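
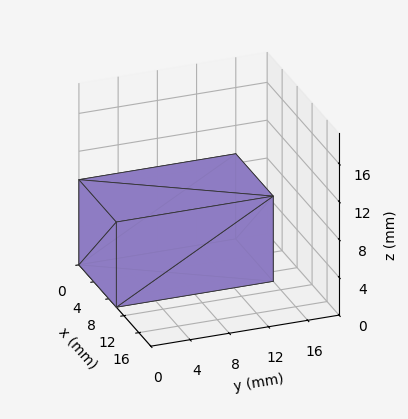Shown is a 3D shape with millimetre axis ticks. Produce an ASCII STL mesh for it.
Reading the render: the shape is a rectangular box, roughly 10 × 16 mm footprint and 9 mm tall (dimensions read to the nearest mm from the axis ticks). For the STL, each face is triangulated and given an outward normal.

solid part
  facet normal 0.0000 0.0000 -1.0000
    outer loop
      vertex 10.000 16.000 0.000
      vertex 10.000 0.000 0.000
      vertex 0.000 0.000 0.000
    endloop
  endfacet
  facet normal 0.0000 0.0000 -1.0000
    outer loop
      vertex 0.000 16.000 0.000
      vertex 10.000 16.000 0.000
      vertex 0.000 0.000 0.000
    endloop
  endfacet
  facet normal 0.0000 0.0000 1.0000
    outer loop
      vertex 0.000 0.000 9.000
      vertex 10.000 0.000 9.000
      vertex 10.000 16.000 9.000
    endloop
  endfacet
  facet normal 0.0000 0.0000 1.0000
    outer loop
      vertex 0.000 0.000 9.000
      vertex 10.000 16.000 9.000
      vertex 0.000 16.000 9.000
    endloop
  endfacet
  facet normal 0.0000 -1.0000 0.0000
    outer loop
      vertex 0.000 0.000 0.000
      vertex 10.000 0.000 0.000
      vertex 10.000 0.000 9.000
    endloop
  endfacet
  facet normal 0.0000 -1.0000 0.0000
    outer loop
      vertex 0.000 0.000 0.000
      vertex 10.000 0.000 9.000
      vertex 0.000 0.000 9.000
    endloop
  endfacet
  facet normal 0.0000 1.0000 0.0000
    outer loop
      vertex 10.000 16.000 9.000
      vertex 10.000 16.000 0.000
      vertex 0.000 16.000 0.000
    endloop
  endfacet
  facet normal 0.0000 1.0000 0.0000
    outer loop
      vertex 0.000 16.000 9.000
      vertex 10.000 16.000 9.000
      vertex 0.000 16.000 0.000
    endloop
  endfacet
  facet normal -1.0000 0.0000 0.0000
    outer loop
      vertex 0.000 16.000 9.000
      vertex 0.000 16.000 0.000
      vertex 0.000 0.000 0.000
    endloop
  endfacet
  facet normal -1.0000 0.0000 0.0000
    outer loop
      vertex 0.000 0.000 9.000
      vertex 0.000 16.000 9.000
      vertex 0.000 0.000 0.000
    endloop
  endfacet
  facet normal 1.0000 0.0000 0.0000
    outer loop
      vertex 10.000 0.000 0.000
      vertex 10.000 16.000 0.000
      vertex 10.000 16.000 9.000
    endloop
  endfacet
  facet normal 1.0000 0.0000 0.0000
    outer loop
      vertex 10.000 0.000 0.000
      vertex 10.000 16.000 9.000
      vertex 10.000 0.000 9.000
    endloop
  endfacet
endsolid part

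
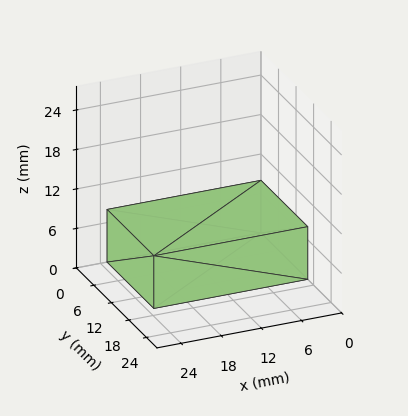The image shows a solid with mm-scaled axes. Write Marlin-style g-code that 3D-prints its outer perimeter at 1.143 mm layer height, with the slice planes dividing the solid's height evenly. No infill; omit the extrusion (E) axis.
Reading the render: the shape is a rectangular box, roughly 23 × 16 mm footprint and 8 mm tall (dimensions read to the nearest mm from the axis ticks). For the g-code, the solid's height is divided into equal slices at the stated Δz and each level perimeter traced with G1 moves after a G0 lift.

; perimeter-only toolpath
G21 ; units = mm
G90 ; absolute positioning
G28 ; home
; layer 1
G0 Z1.143
G0 X0.000 Y0.000
G1 X23.000 Y0.000
G1 X23.000 Y16.000
G1 X0.000 Y16.000
G1 X0.000 Y0.000
; layer 2
G0 Z2.286
G0 X0.000 Y0.000
G1 X23.000 Y0.000
G1 X23.000 Y16.000
G1 X0.000 Y16.000
G1 X0.000 Y0.000
; layer 3
G0 Z3.429
G0 X0.000 Y0.000
G1 X23.000 Y0.000
G1 X23.000 Y16.000
G1 X0.000 Y16.000
G1 X0.000 Y0.000
; layer 4
G0 Z4.571
G0 X0.000 Y0.000
G1 X23.000 Y0.000
G1 X23.000 Y16.000
G1 X0.000 Y16.000
G1 X0.000 Y0.000
; layer 5
G0 Z5.714
G0 X0.000 Y0.000
G1 X23.000 Y0.000
G1 X23.000 Y16.000
G1 X0.000 Y16.000
G1 X0.000 Y0.000
; layer 6
G0 Z6.857
G0 X0.000 Y0.000
G1 X23.000 Y0.000
G1 X23.000 Y16.000
G1 X0.000 Y16.000
G1 X0.000 Y0.000
; layer 7
G0 Z8.000
G0 X0.000 Y0.000
G1 X23.000 Y0.000
G1 X23.000 Y16.000
G1 X0.000 Y16.000
G1 X0.000 Y0.000
M2 ; end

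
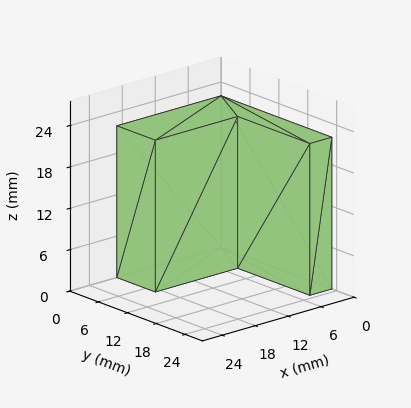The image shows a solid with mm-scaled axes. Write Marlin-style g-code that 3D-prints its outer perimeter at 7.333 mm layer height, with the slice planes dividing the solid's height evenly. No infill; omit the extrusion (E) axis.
Reading the render: the shape is an L-shaped prism: outer 19 × 23 mm, arm thicknesses ≈ 8 mm (horizontal) and 4 mm (vertical), extruded 22 mm in z (dimensions read to the nearest mm from the axis ticks). For the g-code, the solid's height is divided into equal slices at the stated Δz and each level perimeter traced with G1 moves after a G0 lift.

; perimeter-only toolpath
G21 ; units = mm
G90 ; absolute positioning
G28 ; home
; layer 1
G0 Z7.333
G0 X0.000 Y0.000
G1 X19.000 Y0.000
G1 X19.000 Y8.000
G1 X4.000 Y8.000
G1 X4.000 Y23.000
G1 X0.000 Y23.000
G1 X0.000 Y0.000
; layer 2
G0 Z14.667
G0 X0.000 Y0.000
G1 X19.000 Y0.000
G1 X19.000 Y8.000
G1 X4.000 Y8.000
G1 X4.000 Y23.000
G1 X0.000 Y23.000
G1 X0.000 Y0.000
; layer 3
G0 Z22.000
G0 X0.000 Y0.000
G1 X19.000 Y0.000
G1 X19.000 Y8.000
G1 X4.000 Y8.000
G1 X4.000 Y23.000
G1 X0.000 Y23.000
G1 X0.000 Y0.000
M2 ; end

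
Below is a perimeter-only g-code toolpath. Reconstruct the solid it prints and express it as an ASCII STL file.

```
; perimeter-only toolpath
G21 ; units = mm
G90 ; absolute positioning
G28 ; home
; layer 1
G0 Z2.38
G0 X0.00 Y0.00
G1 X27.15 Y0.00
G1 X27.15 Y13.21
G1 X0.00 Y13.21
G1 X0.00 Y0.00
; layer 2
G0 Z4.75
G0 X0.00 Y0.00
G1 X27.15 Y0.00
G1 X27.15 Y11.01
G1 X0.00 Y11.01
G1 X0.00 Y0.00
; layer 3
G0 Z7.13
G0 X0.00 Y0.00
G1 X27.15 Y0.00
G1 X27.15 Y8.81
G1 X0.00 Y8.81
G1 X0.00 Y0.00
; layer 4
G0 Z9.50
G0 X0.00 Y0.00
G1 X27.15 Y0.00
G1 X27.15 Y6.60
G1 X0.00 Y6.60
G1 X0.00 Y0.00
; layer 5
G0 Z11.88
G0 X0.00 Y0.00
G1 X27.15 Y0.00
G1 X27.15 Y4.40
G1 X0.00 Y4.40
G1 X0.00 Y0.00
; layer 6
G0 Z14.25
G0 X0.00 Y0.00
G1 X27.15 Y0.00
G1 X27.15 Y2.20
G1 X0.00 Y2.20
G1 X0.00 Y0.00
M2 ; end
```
solid part
  facet normal 0.0000 0.0000 -1.0000
    outer loop
      vertex 27.15 15.41 0.00
      vertex 27.15 0.00 0.00
      vertex 0.00 0.00 0.00
    endloop
  endfacet
  facet normal 0.0000 0.0000 -1.0000
    outer loop
      vertex 0.00 15.41 0.00
      vertex 27.15 15.41 0.00
      vertex 0.00 0.00 0.00
    endloop
  endfacet
  facet normal 0.0000 -1.0000 0.0000
    outer loop
      vertex 0.00 0.00 0.00
      vertex 27.15 0.00 0.00
      vertex 27.15 0.00 16.63
    endloop
  endfacet
  facet normal 0.0000 -1.0000 0.0000
    outer loop
      vertex 0.00 0.00 0.00
      vertex 27.15 0.00 16.63
      vertex 0.00 0.00 16.63
    endloop
  endfacet
  facet normal 0.0000 0.7335 0.6797
    outer loop
      vertex 0.00 0.00 16.63
      vertex 27.15 0.00 16.63
      vertex 27.15 15.41 0.00
    endloop
  endfacet
  facet normal 0.0000 0.7335 0.6797
    outer loop
      vertex 0.00 0.00 16.63
      vertex 27.15 15.41 0.00
      vertex 0.00 15.41 0.00
    endloop
  endfacet
  facet normal -1.0000 0.0000 0.0000
    outer loop
      vertex 0.00 0.00 16.63
      vertex 0.00 15.41 0.00
      vertex 0.00 0.00 0.00
    endloop
  endfacet
  facet normal 1.0000 0.0000 0.0000
    outer loop
      vertex 27.15 0.00 0.00
      vertex 27.15 15.41 0.00
      vertex 27.15 0.00 16.63
    endloop
  endfacet
endsolid part

The G0 Z moves step by Δz≈2.38 mm. The G1 loops shrink linearly with z, so the solid tapers from its base footprint up to z≈16.6. Closing with a flat bottom cap and the tapered top and triangulating gives 8 facets — a wedge (ramp): 27.1 × 15.4 mm base, rising to 16.6 mm along the y=0 edge and sloping linearly to z=0 at y=15.4.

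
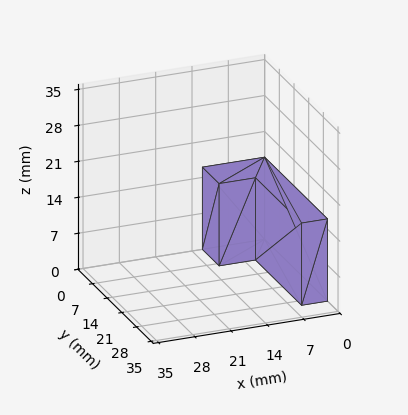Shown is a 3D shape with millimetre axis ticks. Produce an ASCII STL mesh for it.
Reading the render: the shape is an L-shaped prism: outer 12 × 30 mm, arm thicknesses ≈ 8 mm (horizontal) and 5 mm (vertical), extruded 16 mm in z (dimensions read to the nearest mm from the axis ticks). For the STL, each face is triangulated and given an outward normal.

solid part
  facet normal 0.0000 0.0000 -1.0000
    outer loop
      vertex 12.0 8.0 0.0
      vertex 12.0 0.0 0.0
      vertex 0.0 0.0 0.0
    endloop
  endfacet
  facet normal 0.0000 0.0000 -1.0000
    outer loop
      vertex 5.0 8.0 0.0
      vertex 12.0 8.0 0.0
      vertex 0.0 0.0 0.0
    endloop
  endfacet
  facet normal 0.0000 0.0000 -1.0000
    outer loop
      vertex 5.0 30.0 0.0
      vertex 5.0 8.0 0.0
      vertex 0.0 0.0 0.0
    endloop
  endfacet
  facet normal 0.0000 0.0000 -1.0000
    outer loop
      vertex 0.0 30.0 0.0
      vertex 5.0 30.0 0.0
      vertex 0.0 0.0 0.0
    endloop
  endfacet
  facet normal 0.0000 0.0000 1.0000
    outer loop
      vertex 0.0 0.0 16.0
      vertex 12.0 0.0 16.0
      vertex 12.0 8.0 16.0
    endloop
  endfacet
  facet normal 0.0000 0.0000 1.0000
    outer loop
      vertex 0.0 0.0 16.0
      vertex 12.0 8.0 16.0
      vertex 5.0 8.0 16.0
    endloop
  endfacet
  facet normal 0.0000 0.0000 1.0000
    outer loop
      vertex 0.0 0.0 16.0
      vertex 5.0 8.0 16.0
      vertex 5.0 30.0 16.0
    endloop
  endfacet
  facet normal 0.0000 0.0000 1.0000
    outer loop
      vertex 0.0 0.0 16.0
      vertex 5.0 30.0 16.0
      vertex 0.0 30.0 16.0
    endloop
  endfacet
  facet normal 0.0000 -1.0000 0.0000
    outer loop
      vertex 0.0 0.0 0.0
      vertex 12.0 0.0 0.0
      vertex 12.0 0.0 16.0
    endloop
  endfacet
  facet normal 0.0000 -1.0000 0.0000
    outer loop
      vertex 0.0 0.0 0.0
      vertex 12.0 0.0 16.0
      vertex 0.0 0.0 16.0
    endloop
  endfacet
  facet normal 1.0000 0.0000 0.0000
    outer loop
      vertex 12.0 0.0 0.0
      vertex 12.0 8.0 0.0
      vertex 12.0 8.0 16.0
    endloop
  endfacet
  facet normal 1.0000 0.0000 0.0000
    outer loop
      vertex 12.0 0.0 0.0
      vertex 12.0 8.0 16.0
      vertex 12.0 0.0 16.0
    endloop
  endfacet
  facet normal 0.0000 1.0000 0.0000
    outer loop
      vertex 12.0 8.0 0.0
      vertex 5.0 8.0 0.0
      vertex 5.0 8.0 16.0
    endloop
  endfacet
  facet normal 0.0000 1.0000 0.0000
    outer loop
      vertex 12.0 8.0 0.0
      vertex 5.0 8.0 16.0
      vertex 12.0 8.0 16.0
    endloop
  endfacet
  facet normal 1.0000 0.0000 0.0000
    outer loop
      vertex 5.0 8.0 0.0
      vertex 5.0 30.0 0.0
      vertex 5.0 30.0 16.0
    endloop
  endfacet
  facet normal 1.0000 0.0000 0.0000
    outer loop
      vertex 5.0 8.0 0.0
      vertex 5.0 30.0 16.0
      vertex 5.0 8.0 16.0
    endloop
  endfacet
  facet normal 0.0000 1.0000 0.0000
    outer loop
      vertex 5.0 30.0 0.0
      vertex 0.0 30.0 0.0
      vertex 0.0 30.0 16.0
    endloop
  endfacet
  facet normal 0.0000 1.0000 0.0000
    outer loop
      vertex 5.0 30.0 0.0
      vertex 0.0 30.0 16.0
      vertex 5.0 30.0 16.0
    endloop
  endfacet
  facet normal -1.0000 0.0000 0.0000
    outer loop
      vertex 0.0 30.0 0.0
      vertex 0.0 0.0 0.0
      vertex 0.0 0.0 16.0
    endloop
  endfacet
  facet normal -1.0000 0.0000 0.0000
    outer loop
      vertex 0.0 30.0 0.0
      vertex 0.0 0.0 16.0
      vertex 0.0 30.0 16.0
    endloop
  endfacet
endsolid part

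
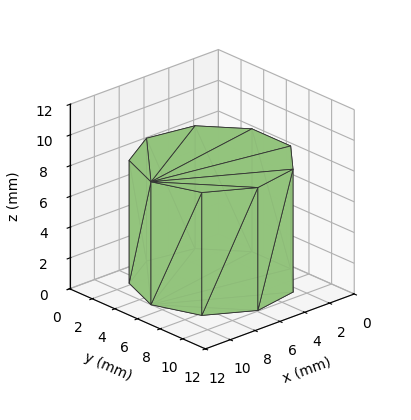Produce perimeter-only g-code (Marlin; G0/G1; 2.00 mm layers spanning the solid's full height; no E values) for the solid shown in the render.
Reading the render: the shape is a regular 9-sided prism (a cylinder approximated with 9 flat sides), circumscribed radius ≈ 5 mm, height ≈ 8 mm (dimensions read to the nearest mm from the axis ticks). For the g-code, the solid's height is divided into equal slices at the stated Δz and each level perimeter traced with G1 moves after a G0 lift.

; perimeter-only toolpath
G21 ; units = mm
G90 ; absolute positioning
G28 ; home
; layer 1
G0 Z2.00
G0 X10.00 Y5.00
G1 X8.83 Y8.21
G1 X5.87 Y9.92
G1 X2.50 Y9.33
G1 X0.30 Y6.71
G1 X0.30 Y3.29
G1 X2.50 Y0.67
G1 X5.87 Y0.08
G1 X8.83 Y1.79
G1 X10.00 Y5.00
; layer 2
G0 Z4.00
G0 X10.00 Y5.00
G1 X8.83 Y8.21
G1 X5.87 Y9.92
G1 X2.50 Y9.33
G1 X0.30 Y6.71
G1 X0.30 Y3.29
G1 X2.50 Y0.67
G1 X5.87 Y0.08
G1 X8.83 Y1.79
G1 X10.00 Y5.00
; layer 3
G0 Z6.00
G0 X10.00 Y5.00
G1 X8.83 Y8.21
G1 X5.87 Y9.92
G1 X2.50 Y9.33
G1 X0.30 Y6.71
G1 X0.30 Y3.29
G1 X2.50 Y0.67
G1 X5.87 Y0.08
G1 X8.83 Y1.79
G1 X10.00 Y5.00
; layer 4
G0 Z8.00
G0 X10.00 Y5.00
G1 X8.83 Y8.21
G1 X5.87 Y9.92
G1 X2.50 Y9.33
G1 X0.30 Y6.71
G1 X0.30 Y3.29
G1 X2.50 Y0.67
G1 X5.87 Y0.08
G1 X8.83 Y1.79
G1 X10.00 Y5.00
M2 ; end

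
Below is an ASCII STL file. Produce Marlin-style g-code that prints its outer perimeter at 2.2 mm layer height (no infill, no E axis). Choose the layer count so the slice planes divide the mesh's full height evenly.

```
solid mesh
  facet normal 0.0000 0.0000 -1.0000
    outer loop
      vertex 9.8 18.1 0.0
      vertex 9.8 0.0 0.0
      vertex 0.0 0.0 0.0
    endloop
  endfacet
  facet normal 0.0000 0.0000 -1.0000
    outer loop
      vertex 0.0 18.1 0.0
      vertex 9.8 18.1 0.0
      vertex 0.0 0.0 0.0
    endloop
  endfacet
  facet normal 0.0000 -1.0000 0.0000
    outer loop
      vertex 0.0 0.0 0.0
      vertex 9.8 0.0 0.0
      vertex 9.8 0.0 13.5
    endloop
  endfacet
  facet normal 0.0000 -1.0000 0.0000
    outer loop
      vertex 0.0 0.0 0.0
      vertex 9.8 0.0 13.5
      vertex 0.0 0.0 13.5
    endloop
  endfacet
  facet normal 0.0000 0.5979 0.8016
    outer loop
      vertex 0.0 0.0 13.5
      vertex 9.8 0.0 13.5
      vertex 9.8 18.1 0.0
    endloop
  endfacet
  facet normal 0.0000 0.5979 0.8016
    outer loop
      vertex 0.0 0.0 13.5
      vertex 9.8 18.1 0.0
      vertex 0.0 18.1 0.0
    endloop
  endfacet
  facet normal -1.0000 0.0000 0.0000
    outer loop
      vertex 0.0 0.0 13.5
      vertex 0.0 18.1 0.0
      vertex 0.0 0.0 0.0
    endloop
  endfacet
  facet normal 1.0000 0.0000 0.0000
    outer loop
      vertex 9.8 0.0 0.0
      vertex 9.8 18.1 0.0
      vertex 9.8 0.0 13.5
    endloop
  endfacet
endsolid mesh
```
; perimeter-only toolpath
G21 ; units = mm
G90 ; absolute positioning
G28 ; home
; layer 1
G0 Z2.2
G0 X0.0 Y0.0
G1 X9.8 Y0.0
G1 X9.8 Y15.1
G1 X0.0 Y15.1
G1 X0.0 Y0.0
; layer 2
G0 Z4.5
G0 X0.0 Y0.0
G1 X9.8 Y0.0
G1 X9.8 Y12.1
G1 X0.0 Y12.1
G1 X0.0 Y0.0
; layer 3
G0 Z6.8
G0 X0.0 Y0.0
G1 X9.8 Y0.0
G1 X9.8 Y9.1
G1 X0.0 Y9.1
G1 X0.0 Y0.0
; layer 4
G0 Z9.0
G0 X0.0 Y0.0
G1 X9.8 Y0.0
G1 X9.8 Y6.0
G1 X0.0 Y6.0
G1 X0.0 Y0.0
; layer 5
G0 Z11.2
G0 X0.0 Y0.0
G1 X9.8 Y0.0
G1 X9.8 Y3.0
G1 X0.0 Y3.0
G1 X0.0 Y0.0
M2 ; end

The solid is a wedge (ramp): 9.8 × 18.1 mm base, rising to 13.5 mm along the y=0 edge and sloping linearly to z=0 at y=18.1. Slicing at Δz = 2.2 mm — 6 equal slices spanning the solid's height, so layer i sits at z = i·h/6 — gives 5 non-empty perimeters. Each is a 4-segment closed polygon; G0 lifts to the layer z and rapids to the start vertex, then G1 traces the edges. The cross-section shrinks linearly with z (the slice at the apex is degenerate and omitted).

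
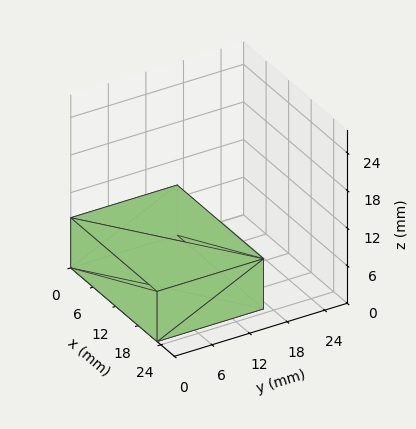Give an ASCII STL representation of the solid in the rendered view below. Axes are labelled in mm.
Reading the render: the shape is a rectangular box, roughly 23 × 17 mm footprint and 8 mm tall (dimensions read to the nearest mm from the axis ticks). For the STL, each face is triangulated and given an outward normal.

solid part
  facet normal 0.0000 0.0000 -1.0000
    outer loop
      vertex 23.00 17.00 0.00
      vertex 23.00 0.00 0.00
      vertex 0.00 0.00 0.00
    endloop
  endfacet
  facet normal 0.0000 0.0000 -1.0000
    outer loop
      vertex 0.00 17.00 0.00
      vertex 23.00 17.00 0.00
      vertex 0.00 0.00 0.00
    endloop
  endfacet
  facet normal 0.0000 0.0000 1.0000
    outer loop
      vertex 0.00 0.00 8.00
      vertex 23.00 0.00 8.00
      vertex 23.00 17.00 8.00
    endloop
  endfacet
  facet normal 0.0000 0.0000 1.0000
    outer loop
      vertex 0.00 0.00 8.00
      vertex 23.00 17.00 8.00
      vertex 0.00 17.00 8.00
    endloop
  endfacet
  facet normal 0.0000 -1.0000 0.0000
    outer loop
      vertex 0.00 0.00 0.00
      vertex 23.00 0.00 0.00
      vertex 23.00 0.00 8.00
    endloop
  endfacet
  facet normal 0.0000 -1.0000 0.0000
    outer loop
      vertex 0.00 0.00 0.00
      vertex 23.00 0.00 8.00
      vertex 0.00 0.00 8.00
    endloop
  endfacet
  facet normal 0.0000 1.0000 0.0000
    outer loop
      vertex 23.00 17.00 8.00
      vertex 23.00 17.00 0.00
      vertex 0.00 17.00 0.00
    endloop
  endfacet
  facet normal 0.0000 1.0000 0.0000
    outer loop
      vertex 0.00 17.00 8.00
      vertex 23.00 17.00 8.00
      vertex 0.00 17.00 0.00
    endloop
  endfacet
  facet normal -1.0000 0.0000 0.0000
    outer loop
      vertex 0.00 17.00 8.00
      vertex 0.00 17.00 0.00
      vertex 0.00 0.00 0.00
    endloop
  endfacet
  facet normal -1.0000 0.0000 0.0000
    outer loop
      vertex 0.00 0.00 8.00
      vertex 0.00 17.00 8.00
      vertex 0.00 0.00 0.00
    endloop
  endfacet
  facet normal 1.0000 0.0000 0.0000
    outer loop
      vertex 23.00 0.00 0.00
      vertex 23.00 17.00 0.00
      vertex 23.00 17.00 8.00
    endloop
  endfacet
  facet normal 1.0000 0.0000 0.0000
    outer loop
      vertex 23.00 0.00 0.00
      vertex 23.00 17.00 8.00
      vertex 23.00 0.00 8.00
    endloop
  endfacet
endsolid part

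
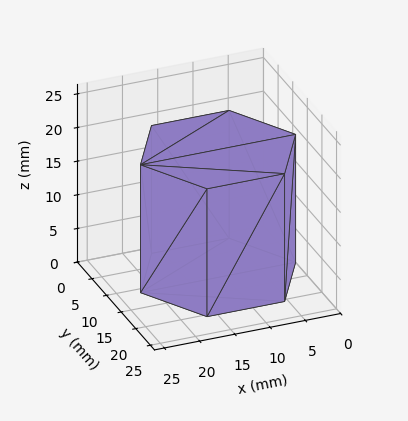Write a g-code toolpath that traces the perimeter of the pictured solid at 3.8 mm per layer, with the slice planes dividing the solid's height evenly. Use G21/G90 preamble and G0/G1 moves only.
Reading the render: the shape is a regular 6-sided prism (a cylinder approximated with 6 flat sides), circumscribed radius ≈ 11 mm, height ≈ 19 mm (dimensions read to the nearest mm from the axis ticks). For the g-code, the solid's height is divided into equal slices at the stated Δz and each level perimeter traced with G1 moves after a G0 lift.

; perimeter-only toolpath
G21 ; units = mm
G90 ; absolute positioning
G28 ; home
; layer 1
G0 Z3.8
G0 X22.0 Y11.0
G1 X16.5 Y20.5
G1 X5.5 Y20.5
G1 X0.0 Y11.0
G1 X5.5 Y1.5
G1 X16.5 Y1.5
G1 X22.0 Y11.0
; layer 2
G0 Z7.6
G0 X22.0 Y11.0
G1 X16.5 Y20.5
G1 X5.5 Y20.5
G1 X0.0 Y11.0
G1 X5.5 Y1.5
G1 X16.5 Y1.5
G1 X22.0 Y11.0
; layer 3
G0 Z11.4
G0 X22.0 Y11.0
G1 X16.5 Y20.5
G1 X5.5 Y20.5
G1 X0.0 Y11.0
G1 X5.5 Y1.5
G1 X16.5 Y1.5
G1 X22.0 Y11.0
; layer 4
G0 Z15.2
G0 X22.0 Y11.0
G1 X16.5 Y20.5
G1 X5.5 Y20.5
G1 X0.0 Y11.0
G1 X5.5 Y1.5
G1 X16.5 Y1.5
G1 X22.0 Y11.0
; layer 5
G0 Z19.0
G0 X22.0 Y11.0
G1 X16.5 Y20.5
G1 X5.5 Y20.5
G1 X0.0 Y11.0
G1 X5.5 Y1.5
G1 X16.5 Y1.5
G1 X22.0 Y11.0
M2 ; end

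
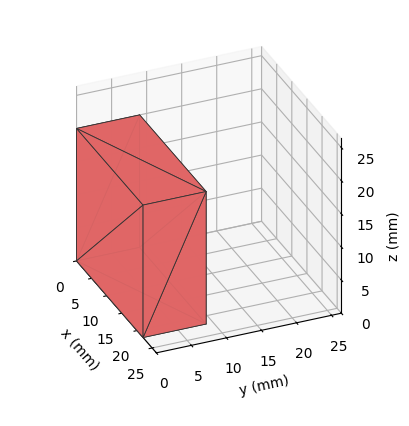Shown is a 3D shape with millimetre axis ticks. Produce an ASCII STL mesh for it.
Reading the render: the shape is a rectangular box, roughly 22 × 9 mm footprint and 20 mm tall (dimensions read to the nearest mm from the axis ticks). For the STL, each face is triangulated and given an outward normal.

solid part
  facet normal 0.0000 0.0000 -1.0000
    outer loop
      vertex 22.0 9.0 0.0
      vertex 22.0 0.0 0.0
      vertex 0.0 0.0 0.0
    endloop
  endfacet
  facet normal 0.0000 0.0000 -1.0000
    outer loop
      vertex 0.0 9.0 0.0
      vertex 22.0 9.0 0.0
      vertex 0.0 0.0 0.0
    endloop
  endfacet
  facet normal 0.0000 0.0000 1.0000
    outer loop
      vertex 0.0 0.0 20.0
      vertex 22.0 0.0 20.0
      vertex 22.0 9.0 20.0
    endloop
  endfacet
  facet normal 0.0000 0.0000 1.0000
    outer loop
      vertex 0.0 0.0 20.0
      vertex 22.0 9.0 20.0
      vertex 0.0 9.0 20.0
    endloop
  endfacet
  facet normal 0.0000 -1.0000 0.0000
    outer loop
      vertex 0.0 0.0 0.0
      vertex 22.0 0.0 0.0
      vertex 22.0 0.0 20.0
    endloop
  endfacet
  facet normal 0.0000 -1.0000 0.0000
    outer loop
      vertex 0.0 0.0 0.0
      vertex 22.0 0.0 20.0
      vertex 0.0 0.0 20.0
    endloop
  endfacet
  facet normal 0.0000 1.0000 0.0000
    outer loop
      vertex 22.0 9.0 20.0
      vertex 22.0 9.0 0.0
      vertex 0.0 9.0 0.0
    endloop
  endfacet
  facet normal 0.0000 1.0000 0.0000
    outer loop
      vertex 0.0 9.0 20.0
      vertex 22.0 9.0 20.0
      vertex 0.0 9.0 0.0
    endloop
  endfacet
  facet normal -1.0000 0.0000 0.0000
    outer loop
      vertex 0.0 9.0 20.0
      vertex 0.0 9.0 0.0
      vertex 0.0 0.0 0.0
    endloop
  endfacet
  facet normal -1.0000 0.0000 0.0000
    outer loop
      vertex 0.0 0.0 20.0
      vertex 0.0 9.0 20.0
      vertex 0.0 0.0 0.0
    endloop
  endfacet
  facet normal 1.0000 0.0000 0.0000
    outer loop
      vertex 22.0 0.0 0.0
      vertex 22.0 9.0 0.0
      vertex 22.0 9.0 20.0
    endloop
  endfacet
  facet normal 1.0000 0.0000 0.0000
    outer loop
      vertex 22.0 0.0 0.0
      vertex 22.0 9.0 20.0
      vertex 22.0 0.0 20.0
    endloop
  endfacet
endsolid part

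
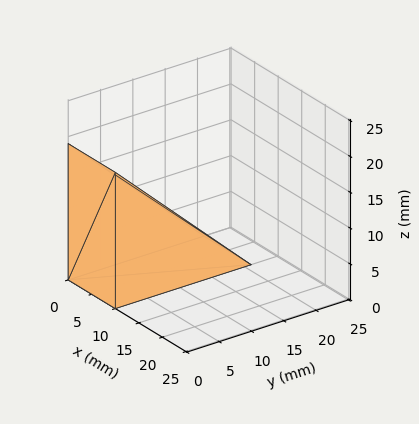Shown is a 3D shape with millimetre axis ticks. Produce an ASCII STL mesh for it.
Reading the render: the shape is a wedge (ramp): 10 × 21 mm base, rising to 19 mm along the y=0 edge and sloping linearly to z=0 at y=21 (dimensions read to the nearest mm from the axis ticks). For the STL, each face is triangulated and given an outward normal.

solid part
  facet normal 0.0000 0.0000 -1.0000
    outer loop
      vertex 10.00 21.00 0.00
      vertex 10.00 0.00 0.00
      vertex 0.00 0.00 0.00
    endloop
  endfacet
  facet normal 0.0000 0.0000 -1.0000
    outer loop
      vertex 0.00 21.00 0.00
      vertex 10.00 21.00 0.00
      vertex 0.00 0.00 0.00
    endloop
  endfacet
  facet normal 0.0000 -1.0000 0.0000
    outer loop
      vertex 0.00 0.00 0.00
      vertex 10.00 0.00 0.00
      vertex 10.00 0.00 19.00
    endloop
  endfacet
  facet normal 0.0000 -1.0000 0.0000
    outer loop
      vertex 0.00 0.00 0.00
      vertex 10.00 0.00 19.00
      vertex 0.00 0.00 19.00
    endloop
  endfacet
  facet normal 0.0000 0.6709 0.7415
    outer loop
      vertex 0.00 0.00 19.00
      vertex 10.00 0.00 19.00
      vertex 10.00 21.00 0.00
    endloop
  endfacet
  facet normal 0.0000 0.6709 0.7415
    outer loop
      vertex 0.00 0.00 19.00
      vertex 10.00 21.00 0.00
      vertex 0.00 21.00 0.00
    endloop
  endfacet
  facet normal -1.0000 0.0000 0.0000
    outer loop
      vertex 0.00 0.00 19.00
      vertex 0.00 21.00 0.00
      vertex 0.00 0.00 0.00
    endloop
  endfacet
  facet normal 1.0000 0.0000 0.0000
    outer loop
      vertex 10.00 0.00 0.00
      vertex 10.00 21.00 0.00
      vertex 10.00 0.00 19.00
    endloop
  endfacet
endsolid part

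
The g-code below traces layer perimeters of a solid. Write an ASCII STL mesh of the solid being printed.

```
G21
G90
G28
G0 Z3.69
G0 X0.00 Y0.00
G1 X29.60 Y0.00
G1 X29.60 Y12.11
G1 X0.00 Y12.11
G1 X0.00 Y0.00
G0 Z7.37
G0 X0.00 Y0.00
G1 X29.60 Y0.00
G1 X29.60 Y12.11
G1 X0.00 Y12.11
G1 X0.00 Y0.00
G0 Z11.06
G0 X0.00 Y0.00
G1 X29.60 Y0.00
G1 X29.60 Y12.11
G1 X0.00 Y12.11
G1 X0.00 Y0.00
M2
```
solid part
  facet normal 0.0000 0.0000 -1.0000
    outer loop
      vertex 29.60 12.11 0.00
      vertex 29.60 0.00 0.00
      vertex 0.00 0.00 0.00
    endloop
  endfacet
  facet normal 0.0000 0.0000 -1.0000
    outer loop
      vertex 0.00 12.11 0.00
      vertex 29.60 12.11 0.00
      vertex 0.00 0.00 0.00
    endloop
  endfacet
  facet normal 0.0000 0.0000 1.0000
    outer loop
      vertex 0.00 0.00 11.06
      vertex 29.60 0.00 11.06
      vertex 29.60 12.11 11.06
    endloop
  endfacet
  facet normal 0.0000 0.0000 1.0000
    outer loop
      vertex 0.00 0.00 11.06
      vertex 29.60 12.11 11.06
      vertex 0.00 12.11 11.06
    endloop
  endfacet
  facet normal 0.0000 -1.0000 0.0000
    outer loop
      vertex 0.00 0.00 0.00
      vertex 29.60 0.00 0.00
      vertex 29.60 0.00 11.06
    endloop
  endfacet
  facet normal 0.0000 -1.0000 0.0000
    outer loop
      vertex 0.00 0.00 0.00
      vertex 29.60 0.00 11.06
      vertex 0.00 0.00 11.06
    endloop
  endfacet
  facet normal 0.0000 1.0000 0.0000
    outer loop
      vertex 29.60 12.11 11.06
      vertex 29.60 12.11 0.00
      vertex 0.00 12.11 0.00
    endloop
  endfacet
  facet normal 0.0000 1.0000 0.0000
    outer loop
      vertex 0.00 12.11 11.06
      vertex 29.60 12.11 11.06
      vertex 0.00 12.11 0.00
    endloop
  endfacet
  facet normal -1.0000 0.0000 0.0000
    outer loop
      vertex 0.00 12.11 11.06
      vertex 0.00 12.11 0.00
      vertex 0.00 0.00 0.00
    endloop
  endfacet
  facet normal -1.0000 0.0000 0.0000
    outer loop
      vertex 0.00 0.00 11.06
      vertex 0.00 12.11 11.06
      vertex 0.00 0.00 0.00
    endloop
  endfacet
  facet normal 1.0000 0.0000 0.0000
    outer loop
      vertex 29.60 0.00 0.00
      vertex 29.60 12.11 0.00
      vertex 29.60 12.11 11.06
    endloop
  endfacet
  facet normal 1.0000 0.0000 0.0000
    outer loop
      vertex 29.60 0.00 0.00
      vertex 29.60 12.11 11.06
      vertex 29.60 0.00 11.06
    endloop
  endfacet
endsolid part

The G0 Z moves step by Δz≈3.69 mm. Every layer's G1 loop is the same polygon, so the solid is a straight extrusion of it from z=0 to z≈11.1. Closing with flat bottom and top caps and triangulating gives 12 facets — a rectangular box, roughly 29.6 × 12.1 mm footprint and 11.1 mm tall.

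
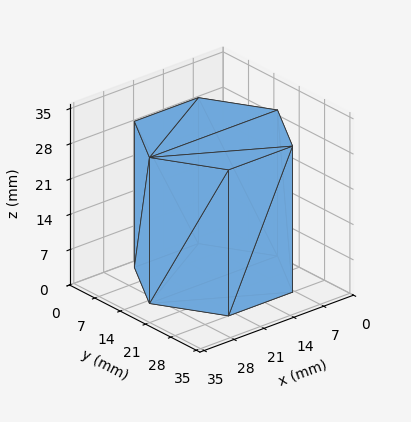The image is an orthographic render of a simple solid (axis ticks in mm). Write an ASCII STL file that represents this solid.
Reading the render: the shape is a regular 6-sided prism (a cylinder approximated with 6 flat sides), circumscribed radius ≈ 15 mm, height ≈ 29 mm (dimensions read to the nearest mm from the axis ticks). For the STL, each face is triangulated and given an outward normal.

solid part
  facet normal 0.0000 0.0000 -1.0000
    outer loop
      vertex 7.5 28.0 0.0
      vertex 22.5 28.0 0.0
      vertex 30.0 15.0 0.0
    endloop
  endfacet
  facet normal 0.0000 0.0000 -1.0000
    outer loop
      vertex 0.0 15.0 0.0
      vertex 7.5 28.0 0.0
      vertex 30.0 15.0 0.0
    endloop
  endfacet
  facet normal 0.0000 0.0000 -1.0000
    outer loop
      vertex 7.5 2.0 0.0
      vertex 0.0 15.0 0.0
      vertex 30.0 15.0 0.0
    endloop
  endfacet
  facet normal 0.0000 0.0000 -1.0000
    outer loop
      vertex 22.5 2.0 0.0
      vertex 7.5 2.0 0.0
      vertex 30.0 15.0 0.0
    endloop
  endfacet
  facet normal 0.0000 0.0000 1.0000
    outer loop
      vertex 30.0 15.0 29.0
      vertex 22.5 28.0 29.0
      vertex 7.5 28.0 29.0
    endloop
  endfacet
  facet normal 0.0000 0.0000 1.0000
    outer loop
      vertex 30.0 15.0 29.0
      vertex 7.5 28.0 29.0
      vertex 0.0 15.0 29.0
    endloop
  endfacet
  facet normal 0.0000 0.0000 1.0000
    outer loop
      vertex 30.0 15.0 29.0
      vertex 0.0 15.0 29.0
      vertex 7.5 2.0 29.0
    endloop
  endfacet
  facet normal 0.0000 0.0000 1.0000
    outer loop
      vertex 30.0 15.0 29.0
      vertex 7.5 2.0 29.0
      vertex 22.5 2.0 29.0
    endloop
  endfacet
  facet normal 0.8662 0.4997 0.0000
    outer loop
      vertex 30.0 15.0 0.0
      vertex 22.5 28.0 0.0
      vertex 22.5 28.0 29.0
    endloop
  endfacet
  facet normal 0.8662 0.4997 0.0000
    outer loop
      vertex 30.0 15.0 0.0
      vertex 22.5 28.0 29.0
      vertex 30.0 15.0 29.0
    endloop
  endfacet
  facet normal 0.0000 1.0000 0.0000
    outer loop
      vertex 22.5 28.0 0.0
      vertex 7.5 28.0 0.0
      vertex 7.5 28.0 29.0
    endloop
  endfacet
  facet normal 0.0000 1.0000 0.0000
    outer loop
      vertex 22.5 28.0 0.0
      vertex 7.5 28.0 29.0
      vertex 22.5 28.0 29.0
    endloop
  endfacet
  facet normal -0.8662 0.4997 0.0000
    outer loop
      vertex 7.5 28.0 0.0
      vertex 0.0 15.0 0.0
      vertex 0.0 15.0 29.0
    endloop
  endfacet
  facet normal -0.8662 0.4997 0.0000
    outer loop
      vertex 7.5 28.0 0.0
      vertex 0.0 15.0 29.0
      vertex 7.5 28.0 29.0
    endloop
  endfacet
  facet normal -0.8662 -0.4997 0.0000
    outer loop
      vertex 0.0 15.0 0.0
      vertex 7.5 2.0 0.0
      vertex 7.5 2.0 29.0
    endloop
  endfacet
  facet normal -0.8662 -0.4997 0.0000
    outer loop
      vertex 0.0 15.0 0.0
      vertex 7.5 2.0 29.0
      vertex 0.0 15.0 29.0
    endloop
  endfacet
  facet normal 0.0000 -1.0000 0.0000
    outer loop
      vertex 7.5 2.0 0.0
      vertex 22.5 2.0 0.0
      vertex 22.5 2.0 29.0
    endloop
  endfacet
  facet normal 0.0000 -1.0000 0.0000
    outer loop
      vertex 7.5 2.0 0.0
      vertex 22.5 2.0 29.0
      vertex 7.5 2.0 29.0
    endloop
  endfacet
  facet normal 0.8662 -0.4997 0.0000
    outer loop
      vertex 22.5 2.0 0.0
      vertex 30.0 15.0 0.0
      vertex 30.0 15.0 29.0
    endloop
  endfacet
  facet normal 0.8662 -0.4997 0.0000
    outer loop
      vertex 22.5 2.0 0.0
      vertex 30.0 15.0 29.0
      vertex 22.5 2.0 29.0
    endloop
  endfacet
endsolid part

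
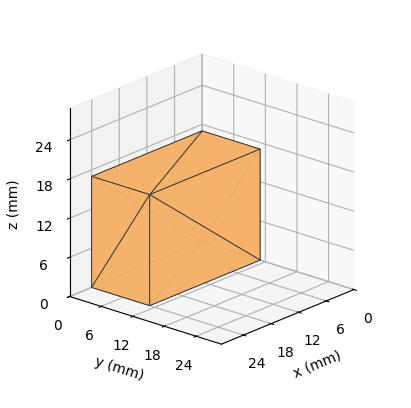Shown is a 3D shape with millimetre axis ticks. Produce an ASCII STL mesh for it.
Reading the render: the shape is a rectangular box, roughly 24 × 11 mm footprint and 17 mm tall (dimensions read to the nearest mm from the axis ticks). For the STL, each face is triangulated and given an outward normal.

solid part
  facet normal 0.0000 0.0000 -1.0000
    outer loop
      vertex 24.000 11.000 0.000
      vertex 24.000 0.000 0.000
      vertex 0.000 0.000 0.000
    endloop
  endfacet
  facet normal 0.0000 0.0000 -1.0000
    outer loop
      vertex 0.000 11.000 0.000
      vertex 24.000 11.000 0.000
      vertex 0.000 0.000 0.000
    endloop
  endfacet
  facet normal 0.0000 0.0000 1.0000
    outer loop
      vertex 0.000 0.000 17.000
      vertex 24.000 0.000 17.000
      vertex 24.000 11.000 17.000
    endloop
  endfacet
  facet normal 0.0000 0.0000 1.0000
    outer loop
      vertex 0.000 0.000 17.000
      vertex 24.000 11.000 17.000
      vertex 0.000 11.000 17.000
    endloop
  endfacet
  facet normal 0.0000 -1.0000 0.0000
    outer loop
      vertex 0.000 0.000 0.000
      vertex 24.000 0.000 0.000
      vertex 24.000 0.000 17.000
    endloop
  endfacet
  facet normal 0.0000 -1.0000 0.0000
    outer loop
      vertex 0.000 0.000 0.000
      vertex 24.000 0.000 17.000
      vertex 0.000 0.000 17.000
    endloop
  endfacet
  facet normal 0.0000 1.0000 0.0000
    outer loop
      vertex 24.000 11.000 17.000
      vertex 24.000 11.000 0.000
      vertex 0.000 11.000 0.000
    endloop
  endfacet
  facet normal 0.0000 1.0000 0.0000
    outer loop
      vertex 0.000 11.000 17.000
      vertex 24.000 11.000 17.000
      vertex 0.000 11.000 0.000
    endloop
  endfacet
  facet normal -1.0000 0.0000 0.0000
    outer loop
      vertex 0.000 11.000 17.000
      vertex 0.000 11.000 0.000
      vertex 0.000 0.000 0.000
    endloop
  endfacet
  facet normal -1.0000 0.0000 0.0000
    outer loop
      vertex 0.000 0.000 17.000
      vertex 0.000 11.000 17.000
      vertex 0.000 0.000 0.000
    endloop
  endfacet
  facet normal 1.0000 0.0000 0.0000
    outer loop
      vertex 24.000 0.000 0.000
      vertex 24.000 11.000 0.000
      vertex 24.000 11.000 17.000
    endloop
  endfacet
  facet normal 1.0000 0.0000 0.0000
    outer loop
      vertex 24.000 0.000 0.000
      vertex 24.000 11.000 17.000
      vertex 24.000 0.000 17.000
    endloop
  endfacet
endsolid part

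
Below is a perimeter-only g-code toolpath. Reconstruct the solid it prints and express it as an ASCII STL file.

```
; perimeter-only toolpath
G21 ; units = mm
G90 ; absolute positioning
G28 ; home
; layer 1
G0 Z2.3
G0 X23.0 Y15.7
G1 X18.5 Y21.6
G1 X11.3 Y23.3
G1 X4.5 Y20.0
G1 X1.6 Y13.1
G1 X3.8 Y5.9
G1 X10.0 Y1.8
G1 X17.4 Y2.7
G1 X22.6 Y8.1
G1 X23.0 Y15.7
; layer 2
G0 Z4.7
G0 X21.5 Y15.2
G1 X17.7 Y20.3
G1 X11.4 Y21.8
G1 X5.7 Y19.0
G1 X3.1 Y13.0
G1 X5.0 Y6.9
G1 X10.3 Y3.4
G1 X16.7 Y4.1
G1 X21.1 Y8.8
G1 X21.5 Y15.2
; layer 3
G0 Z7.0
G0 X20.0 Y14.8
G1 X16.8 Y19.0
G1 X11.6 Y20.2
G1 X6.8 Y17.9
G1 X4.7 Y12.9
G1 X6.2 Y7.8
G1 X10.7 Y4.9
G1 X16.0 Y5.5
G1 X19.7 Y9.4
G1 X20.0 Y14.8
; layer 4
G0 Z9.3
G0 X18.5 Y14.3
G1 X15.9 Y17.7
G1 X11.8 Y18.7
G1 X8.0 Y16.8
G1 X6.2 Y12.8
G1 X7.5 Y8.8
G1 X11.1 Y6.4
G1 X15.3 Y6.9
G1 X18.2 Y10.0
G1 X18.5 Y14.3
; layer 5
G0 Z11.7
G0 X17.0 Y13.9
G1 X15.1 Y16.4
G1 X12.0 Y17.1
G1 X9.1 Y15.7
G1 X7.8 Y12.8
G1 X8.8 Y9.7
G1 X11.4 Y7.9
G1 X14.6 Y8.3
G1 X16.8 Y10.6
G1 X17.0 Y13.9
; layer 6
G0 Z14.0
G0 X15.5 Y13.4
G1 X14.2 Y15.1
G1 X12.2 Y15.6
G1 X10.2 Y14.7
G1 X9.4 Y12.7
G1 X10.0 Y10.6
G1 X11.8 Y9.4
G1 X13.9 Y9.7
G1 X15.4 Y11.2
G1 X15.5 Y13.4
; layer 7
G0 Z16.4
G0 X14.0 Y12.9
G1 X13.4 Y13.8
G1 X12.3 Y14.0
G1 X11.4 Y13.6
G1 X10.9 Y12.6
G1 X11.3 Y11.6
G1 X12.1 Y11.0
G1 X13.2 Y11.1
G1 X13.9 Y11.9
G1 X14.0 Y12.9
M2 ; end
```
solid part
  facet normal 0.0000 0.0000 -1.0000
    outer loop
      vertex 11.1 24.9 0.0
      vertex 19.4 22.9 0.0
      vertex 24.5 16.1 0.0
    endloop
  endfacet
  facet normal 0.0000 0.0000 -1.0000
    outer loop
      vertex 3.4 21.1 0.0
      vertex 11.1 24.9 0.0
      vertex 24.5 16.1 0.0
    endloop
  endfacet
  facet normal 0.0000 0.0000 -1.0000
    outer loop
      vertex 0.0 13.2 0.0
      vertex 3.4 21.1 0.0
      vertex 24.5 16.1 0.0
    endloop
  endfacet
  facet normal 0.0000 0.0000 -1.0000
    outer loop
      vertex 2.5 5.0 0.0
      vertex 0.0 13.2 0.0
      vertex 24.5 16.1 0.0
    endloop
  endfacet
  facet normal 0.0000 0.0000 -1.0000
    outer loop
      vertex 9.6 0.3 0.0
      vertex 2.5 5.0 0.0
      vertex 24.5 16.1 0.0
    endloop
  endfacet
  facet normal 0.0000 0.0000 -1.0000
    outer loop
      vertex 18.1 1.3 0.0
      vertex 9.6 0.3 0.0
      vertex 24.5 16.1 0.0
    endloop
  endfacet
  facet normal 0.0000 0.0000 -1.0000
    outer loop
      vertex 24.0 7.5 0.0
      vertex 18.1 1.3 0.0
      vertex 24.5 16.1 0.0
    endloop
  endfacet
  facet normal 0.6772 0.5079 0.5324
    outer loop
      vertex 24.5 16.1 0.0
      vertex 19.4 22.9 0.0
      vertex 12.5 12.5 18.7
    endloop
  endfacet
  facet normal 0.1985 0.8236 0.5313
    outer loop
      vertex 19.4 22.9 0.0
      vertex 11.1 24.9 0.0
      vertex 12.5 12.5 18.7
    endloop
  endfacet
  facet normal -0.3748 0.7595 0.5317
    outer loop
      vertex 11.1 24.9 0.0
      vertex 3.4 21.1 0.0
      vertex 12.5 12.5 18.7
    endloop
  endfacet
  facet normal -0.7776 0.3347 0.5323
    outer loop
      vertex 3.4 21.1 0.0
      vertex 0.0 13.2 0.0
      vertex 12.5 12.5 18.7
    endloop
  endfacet
  facet normal -0.8099 -0.2469 0.5321
    outer loop
      vertex 0.0 13.2 0.0
      vertex 2.5 5.0 0.0
      vertex 12.5 12.5 18.7
    endloop
  endfacet
  facet normal -0.4671 -0.7056 0.5328
    outer loop
      vertex 2.5 5.0 0.0
      vertex 9.6 0.3 0.0
      vertex 12.5 12.5 18.7
    endloop
  endfacet
  facet normal 0.0989 -0.8404 0.5329
    outer loop
      vertex 9.6 0.3 0.0
      vertex 18.1 1.3 0.0
      vertex 12.5 12.5 18.7
    endloop
  endfacet
  facet normal 0.6130 -0.5833 0.5329
    outer loop
      vertex 18.1 1.3 0.0
      vertex 24.0 7.5 0.0
      vertex 12.5 12.5 18.7
    endloop
  endfacet
  facet normal 0.8449 -0.0491 0.5327
    outer loop
      vertex 24.0 7.5 0.0
      vertex 24.5 16.1 0.0
      vertex 12.5 12.5 18.7
    endloop
  endfacet
endsolid part

The G0 Z moves step by Δz≈2.3 mm. The G1 loops shrink linearly with z, so the solid tapers from its base footprint up to z≈18.7. Closing with a flat bottom cap and the tapered top and triangulating gives 16 facets — a regular 9-sided pyramid, base circumscribed radius ≈ 12.5 mm, apex at z ≈ 18.7 mm.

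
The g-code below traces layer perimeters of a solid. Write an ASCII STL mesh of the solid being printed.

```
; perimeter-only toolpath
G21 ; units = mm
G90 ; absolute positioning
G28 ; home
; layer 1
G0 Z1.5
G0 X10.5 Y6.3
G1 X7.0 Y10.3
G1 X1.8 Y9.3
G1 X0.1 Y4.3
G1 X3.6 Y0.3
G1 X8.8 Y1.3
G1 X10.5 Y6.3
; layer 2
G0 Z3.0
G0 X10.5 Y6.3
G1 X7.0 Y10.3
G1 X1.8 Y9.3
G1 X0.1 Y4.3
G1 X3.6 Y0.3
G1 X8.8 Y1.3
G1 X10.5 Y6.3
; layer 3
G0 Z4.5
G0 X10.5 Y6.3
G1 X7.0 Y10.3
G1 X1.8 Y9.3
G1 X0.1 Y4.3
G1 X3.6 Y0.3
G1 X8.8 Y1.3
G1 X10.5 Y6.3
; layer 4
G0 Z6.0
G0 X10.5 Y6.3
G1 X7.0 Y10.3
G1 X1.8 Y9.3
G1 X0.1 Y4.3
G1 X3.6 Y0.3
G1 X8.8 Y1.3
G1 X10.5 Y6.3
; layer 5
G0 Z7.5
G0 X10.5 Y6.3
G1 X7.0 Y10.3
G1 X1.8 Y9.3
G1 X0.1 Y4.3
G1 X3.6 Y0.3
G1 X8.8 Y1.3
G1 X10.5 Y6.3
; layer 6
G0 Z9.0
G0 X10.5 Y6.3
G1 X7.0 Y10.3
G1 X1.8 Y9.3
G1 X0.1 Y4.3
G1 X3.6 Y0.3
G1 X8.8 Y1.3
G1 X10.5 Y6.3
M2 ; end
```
solid part
  facet normal 0.0000 0.0000 -1.0000
    outer loop
      vertex 1.8 9.3 0.0
      vertex 7.0 10.3 0.0
      vertex 10.5 6.3 0.0
    endloop
  endfacet
  facet normal 0.0000 0.0000 -1.0000
    outer loop
      vertex 0.1 4.3 0.0
      vertex 1.8 9.3 0.0
      vertex 10.5 6.3 0.0
    endloop
  endfacet
  facet normal 0.0000 0.0000 -1.0000
    outer loop
      vertex 3.6 0.3 0.0
      vertex 0.1 4.3 0.0
      vertex 10.5 6.3 0.0
    endloop
  endfacet
  facet normal 0.0000 0.0000 -1.0000
    outer loop
      vertex 8.8 1.3 0.0
      vertex 3.6 0.3 0.0
      vertex 10.5 6.3 0.0
    endloop
  endfacet
  facet normal 0.0000 0.0000 1.0000
    outer loop
      vertex 10.5 6.3 9.0
      vertex 7.0 10.3 9.0
      vertex 1.8 9.3 9.0
    endloop
  endfacet
  facet normal 0.0000 0.0000 1.0000
    outer loop
      vertex 10.5 6.3 9.0
      vertex 1.8 9.3 9.0
      vertex 0.1 4.3 9.0
    endloop
  endfacet
  facet normal 0.0000 0.0000 1.0000
    outer loop
      vertex 10.5 6.3 9.0
      vertex 0.1 4.3 9.0
      vertex 3.6 0.3 9.0
    endloop
  endfacet
  facet normal 0.0000 0.0000 1.0000
    outer loop
      vertex 10.5 6.3 9.0
      vertex 3.6 0.3 9.0
      vertex 8.8 1.3 9.0
    endloop
  endfacet
  facet normal 0.7526 0.6585 0.0000
    outer loop
      vertex 10.5 6.3 0.0
      vertex 7.0 10.3 0.0
      vertex 7.0 10.3 9.0
    endloop
  endfacet
  facet normal 0.7526 0.6585 0.0000
    outer loop
      vertex 10.5 6.3 0.0
      vertex 7.0 10.3 9.0
      vertex 10.5 6.3 9.0
    endloop
  endfacet
  facet normal -0.1888 0.9820 0.0000
    outer loop
      vertex 7.0 10.3 0.0
      vertex 1.8 9.3 0.0
      vertex 1.8 9.3 9.0
    endloop
  endfacet
  facet normal -0.1888 0.9820 0.0000
    outer loop
      vertex 7.0 10.3 0.0
      vertex 1.8 9.3 9.0
      vertex 7.0 10.3 9.0
    endloop
  endfacet
  facet normal -0.9468 0.3219 0.0000
    outer loop
      vertex 1.8 9.3 0.0
      vertex 0.1 4.3 0.0
      vertex 0.1 4.3 9.0
    endloop
  endfacet
  facet normal -0.9468 0.3219 0.0000
    outer loop
      vertex 1.8 9.3 0.0
      vertex 0.1 4.3 9.0
      vertex 1.8 9.3 9.0
    endloop
  endfacet
  facet normal -0.7526 -0.6585 0.0000
    outer loop
      vertex 0.1 4.3 0.0
      vertex 3.6 0.3 0.0
      vertex 3.6 0.3 9.0
    endloop
  endfacet
  facet normal -0.7526 -0.6585 0.0000
    outer loop
      vertex 0.1 4.3 0.0
      vertex 3.6 0.3 9.0
      vertex 0.1 4.3 9.0
    endloop
  endfacet
  facet normal 0.1888 -0.9820 0.0000
    outer loop
      vertex 3.6 0.3 0.0
      vertex 8.8 1.3 0.0
      vertex 8.8 1.3 9.0
    endloop
  endfacet
  facet normal 0.1888 -0.9820 0.0000
    outer loop
      vertex 3.6 0.3 0.0
      vertex 8.8 1.3 9.0
      vertex 3.6 0.3 9.0
    endloop
  endfacet
  facet normal 0.9468 -0.3219 0.0000
    outer loop
      vertex 8.8 1.3 0.0
      vertex 10.5 6.3 0.0
      vertex 10.5 6.3 9.0
    endloop
  endfacet
  facet normal 0.9468 -0.3219 0.0000
    outer loop
      vertex 8.8 1.3 0.0
      vertex 10.5 6.3 9.0
      vertex 8.8 1.3 9.0
    endloop
  endfacet
endsolid part

The G0 Z moves step by Δz≈1.5 mm. Every layer's G1 loop is the same polygon, so the solid is a straight extrusion of it from z=0 to z≈9. Closing with flat bottom and top caps and triangulating gives 20 facets — a regular 6-sided prism (a cylinder approximated with 6 flat sides), circumscribed radius ≈ 5.3 mm, height ≈ 9 mm.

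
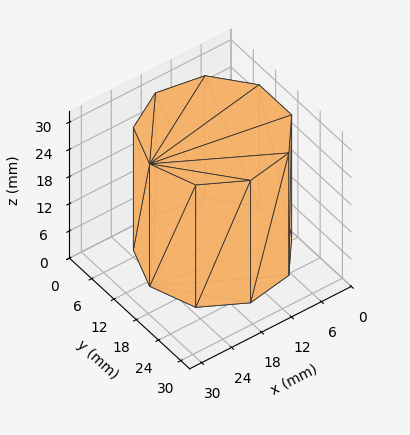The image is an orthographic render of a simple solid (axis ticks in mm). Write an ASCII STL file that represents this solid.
Reading the render: the shape is a regular 9-sided prism (a cylinder approximated with 9 flat sides), circumscribed radius ≈ 13 mm, height ≈ 27 mm (dimensions read to the nearest mm from the axis ticks). For the STL, each face is triangulated and given an outward normal.

solid part
  facet normal 0.0000 0.0000 -1.0000
    outer loop
      vertex 15.3 25.8 0.0
      vertex 23.0 21.4 0.0
      vertex 26.0 13.0 0.0
    endloop
  endfacet
  facet normal 0.0000 0.0000 -1.0000
    outer loop
      vertex 6.5 24.3 0.0
      vertex 15.3 25.8 0.0
      vertex 26.0 13.0 0.0
    endloop
  endfacet
  facet normal 0.0000 0.0000 -1.0000
    outer loop
      vertex 0.8 17.4 0.0
      vertex 6.5 24.3 0.0
      vertex 26.0 13.0 0.0
    endloop
  endfacet
  facet normal 0.0000 0.0000 -1.0000
    outer loop
      vertex 0.8 8.6 0.0
      vertex 0.8 17.4 0.0
      vertex 26.0 13.0 0.0
    endloop
  endfacet
  facet normal 0.0000 0.0000 -1.0000
    outer loop
      vertex 6.5 1.7 0.0
      vertex 0.8 8.6 0.0
      vertex 26.0 13.0 0.0
    endloop
  endfacet
  facet normal 0.0000 0.0000 -1.0000
    outer loop
      vertex 15.3 0.2 0.0
      vertex 6.5 1.7 0.0
      vertex 26.0 13.0 0.0
    endloop
  endfacet
  facet normal 0.0000 0.0000 -1.0000
    outer loop
      vertex 23.0 4.6 0.0
      vertex 15.3 0.2 0.0
      vertex 26.0 13.0 0.0
    endloop
  endfacet
  facet normal 0.0000 0.0000 1.0000
    outer loop
      vertex 26.0 13.0 27.0
      vertex 23.0 21.4 27.0
      vertex 15.3 25.8 27.0
    endloop
  endfacet
  facet normal 0.0000 0.0000 1.0000
    outer loop
      vertex 26.0 13.0 27.0
      vertex 15.3 25.8 27.0
      vertex 6.5 24.3 27.0
    endloop
  endfacet
  facet normal 0.0000 0.0000 1.0000
    outer loop
      vertex 26.0 13.0 27.0
      vertex 6.5 24.3 27.0
      vertex 0.8 17.4 27.0
    endloop
  endfacet
  facet normal 0.0000 0.0000 1.0000
    outer loop
      vertex 26.0 13.0 27.0
      vertex 0.8 17.4 27.0
      vertex 0.8 8.6 27.0
    endloop
  endfacet
  facet normal 0.0000 0.0000 1.0000
    outer loop
      vertex 26.0 13.0 27.0
      vertex 0.8 8.6 27.0
      vertex 6.5 1.7 27.0
    endloop
  endfacet
  facet normal 0.0000 0.0000 1.0000
    outer loop
      vertex 26.0 13.0 27.0
      vertex 6.5 1.7 27.0
      vertex 15.3 0.2 27.0
    endloop
  endfacet
  facet normal 0.0000 0.0000 1.0000
    outer loop
      vertex 26.0 13.0 27.0
      vertex 15.3 0.2 27.0
      vertex 23.0 4.6 27.0
    endloop
  endfacet
  facet normal 0.9417 0.3363 0.0000
    outer loop
      vertex 26.0 13.0 0.0
      vertex 23.0 21.4 0.0
      vertex 23.0 21.4 27.0
    endloop
  endfacet
  facet normal 0.9417 0.3363 0.0000
    outer loop
      vertex 26.0 13.0 0.0
      vertex 23.0 21.4 27.0
      vertex 26.0 13.0 27.0
    endloop
  endfacet
  facet normal 0.4961 0.8682 0.0000
    outer loop
      vertex 23.0 21.4 0.0
      vertex 15.3 25.8 0.0
      vertex 15.3 25.8 27.0
    endloop
  endfacet
  facet normal 0.4961 0.8682 0.0000
    outer loop
      vertex 23.0 21.4 0.0
      vertex 15.3 25.8 27.0
      vertex 23.0 21.4 27.0
    endloop
  endfacet
  facet normal -0.1680 0.9858 0.0000
    outer loop
      vertex 15.3 25.8 0.0
      vertex 6.5 24.3 0.0
      vertex 6.5 24.3 27.0
    endloop
  endfacet
  facet normal -0.1680 0.9858 0.0000
    outer loop
      vertex 15.3 25.8 0.0
      vertex 6.5 24.3 27.0
      vertex 15.3 25.8 27.0
    endloop
  endfacet
  facet normal -0.7710 0.6369 0.0000
    outer loop
      vertex 6.5 24.3 0.0
      vertex 0.8 17.4 0.0
      vertex 0.8 17.4 27.0
    endloop
  endfacet
  facet normal -0.7710 0.6369 0.0000
    outer loop
      vertex 6.5 24.3 0.0
      vertex 0.8 17.4 27.0
      vertex 6.5 24.3 27.0
    endloop
  endfacet
  facet normal -1.0000 0.0000 0.0000
    outer loop
      vertex 0.8 17.4 0.0
      vertex 0.8 8.6 0.0
      vertex 0.8 8.6 27.0
    endloop
  endfacet
  facet normal -1.0000 0.0000 0.0000
    outer loop
      vertex 0.8 17.4 0.0
      vertex 0.8 8.6 27.0
      vertex 0.8 17.4 27.0
    endloop
  endfacet
  facet normal -0.7710 -0.6369 0.0000
    outer loop
      vertex 0.8 8.6 0.0
      vertex 6.5 1.7 0.0
      vertex 6.5 1.7 27.0
    endloop
  endfacet
  facet normal -0.7710 -0.6369 0.0000
    outer loop
      vertex 0.8 8.6 0.0
      vertex 6.5 1.7 27.0
      vertex 0.8 8.6 27.0
    endloop
  endfacet
  facet normal -0.1680 -0.9858 0.0000
    outer loop
      vertex 6.5 1.7 0.0
      vertex 15.3 0.2 0.0
      vertex 15.3 0.2 27.0
    endloop
  endfacet
  facet normal -0.1680 -0.9858 0.0000
    outer loop
      vertex 6.5 1.7 0.0
      vertex 15.3 0.2 27.0
      vertex 6.5 1.7 27.0
    endloop
  endfacet
  facet normal 0.4961 -0.8682 0.0000
    outer loop
      vertex 15.3 0.2 0.0
      vertex 23.0 4.6 0.0
      vertex 23.0 4.6 27.0
    endloop
  endfacet
  facet normal 0.4961 -0.8682 0.0000
    outer loop
      vertex 15.3 0.2 0.0
      vertex 23.0 4.6 27.0
      vertex 15.3 0.2 27.0
    endloop
  endfacet
  facet normal 0.9417 -0.3363 0.0000
    outer loop
      vertex 23.0 4.6 0.0
      vertex 26.0 13.0 0.0
      vertex 26.0 13.0 27.0
    endloop
  endfacet
  facet normal 0.9417 -0.3363 0.0000
    outer loop
      vertex 23.0 4.6 0.0
      vertex 26.0 13.0 27.0
      vertex 23.0 4.6 27.0
    endloop
  endfacet
endsolid part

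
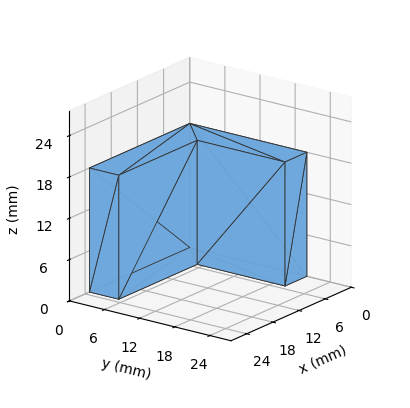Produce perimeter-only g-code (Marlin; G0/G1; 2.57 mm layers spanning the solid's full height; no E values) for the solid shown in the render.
Reading the render: the shape is an L-shaped prism: outer 23 × 20 mm, arm thicknesses ≈ 5 mm (horizontal) and 5 mm (vertical), extruded 18 mm in z (dimensions read to the nearest mm from the axis ticks). For the g-code, the solid's height is divided into equal slices at the stated Δz and each level perimeter traced with G1 moves after a G0 lift.

; perimeter-only toolpath
G21 ; units = mm
G90 ; absolute positioning
G28 ; home
; layer 1
G0 Z2.57
G0 X0.00 Y0.00
G1 X23.00 Y0.00
G1 X23.00 Y5.00
G1 X5.00 Y5.00
G1 X5.00 Y20.00
G1 X0.00 Y20.00
G1 X0.00 Y0.00
; layer 2
G0 Z5.14
G0 X0.00 Y0.00
G1 X23.00 Y0.00
G1 X23.00 Y5.00
G1 X5.00 Y5.00
G1 X5.00 Y20.00
G1 X0.00 Y20.00
G1 X0.00 Y0.00
; layer 3
G0 Z7.71
G0 X0.00 Y0.00
G1 X23.00 Y0.00
G1 X23.00 Y5.00
G1 X5.00 Y5.00
G1 X5.00 Y20.00
G1 X0.00 Y20.00
G1 X0.00 Y0.00
; layer 4
G0 Z10.29
G0 X0.00 Y0.00
G1 X23.00 Y0.00
G1 X23.00 Y5.00
G1 X5.00 Y5.00
G1 X5.00 Y20.00
G1 X0.00 Y20.00
G1 X0.00 Y0.00
; layer 5
G0 Z12.86
G0 X0.00 Y0.00
G1 X23.00 Y0.00
G1 X23.00 Y5.00
G1 X5.00 Y5.00
G1 X5.00 Y20.00
G1 X0.00 Y20.00
G1 X0.00 Y0.00
; layer 6
G0 Z15.43
G0 X0.00 Y0.00
G1 X23.00 Y0.00
G1 X23.00 Y5.00
G1 X5.00 Y5.00
G1 X5.00 Y20.00
G1 X0.00 Y20.00
G1 X0.00 Y0.00
; layer 7
G0 Z18.00
G0 X0.00 Y0.00
G1 X23.00 Y0.00
G1 X23.00 Y5.00
G1 X5.00 Y5.00
G1 X5.00 Y20.00
G1 X0.00 Y20.00
G1 X0.00 Y0.00
M2 ; end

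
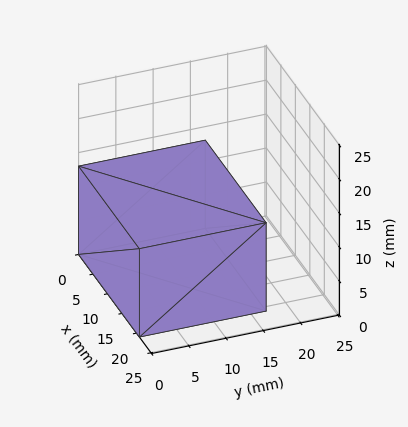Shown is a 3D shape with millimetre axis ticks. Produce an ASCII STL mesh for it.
Reading the render: the shape is a rectangular box, roughly 21 × 17 mm footprint and 13 mm tall (dimensions read to the nearest mm from the axis ticks). For the STL, each face is triangulated and given an outward normal.

solid part
  facet normal 0.0000 0.0000 -1.0000
    outer loop
      vertex 21.000 17.000 0.000
      vertex 21.000 0.000 0.000
      vertex 0.000 0.000 0.000
    endloop
  endfacet
  facet normal 0.0000 0.0000 -1.0000
    outer loop
      vertex 0.000 17.000 0.000
      vertex 21.000 17.000 0.000
      vertex 0.000 0.000 0.000
    endloop
  endfacet
  facet normal 0.0000 0.0000 1.0000
    outer loop
      vertex 0.000 0.000 13.000
      vertex 21.000 0.000 13.000
      vertex 21.000 17.000 13.000
    endloop
  endfacet
  facet normal 0.0000 0.0000 1.0000
    outer loop
      vertex 0.000 0.000 13.000
      vertex 21.000 17.000 13.000
      vertex 0.000 17.000 13.000
    endloop
  endfacet
  facet normal 0.0000 -1.0000 0.0000
    outer loop
      vertex 0.000 0.000 0.000
      vertex 21.000 0.000 0.000
      vertex 21.000 0.000 13.000
    endloop
  endfacet
  facet normal 0.0000 -1.0000 0.0000
    outer loop
      vertex 0.000 0.000 0.000
      vertex 21.000 0.000 13.000
      vertex 0.000 0.000 13.000
    endloop
  endfacet
  facet normal 0.0000 1.0000 0.0000
    outer loop
      vertex 21.000 17.000 13.000
      vertex 21.000 17.000 0.000
      vertex 0.000 17.000 0.000
    endloop
  endfacet
  facet normal 0.0000 1.0000 0.0000
    outer loop
      vertex 0.000 17.000 13.000
      vertex 21.000 17.000 13.000
      vertex 0.000 17.000 0.000
    endloop
  endfacet
  facet normal -1.0000 0.0000 0.0000
    outer loop
      vertex 0.000 17.000 13.000
      vertex 0.000 17.000 0.000
      vertex 0.000 0.000 0.000
    endloop
  endfacet
  facet normal -1.0000 0.0000 0.0000
    outer loop
      vertex 0.000 0.000 13.000
      vertex 0.000 17.000 13.000
      vertex 0.000 0.000 0.000
    endloop
  endfacet
  facet normal 1.0000 0.0000 0.0000
    outer loop
      vertex 21.000 0.000 0.000
      vertex 21.000 17.000 0.000
      vertex 21.000 17.000 13.000
    endloop
  endfacet
  facet normal 1.0000 0.0000 0.0000
    outer loop
      vertex 21.000 0.000 0.000
      vertex 21.000 17.000 13.000
      vertex 21.000 0.000 13.000
    endloop
  endfacet
endsolid part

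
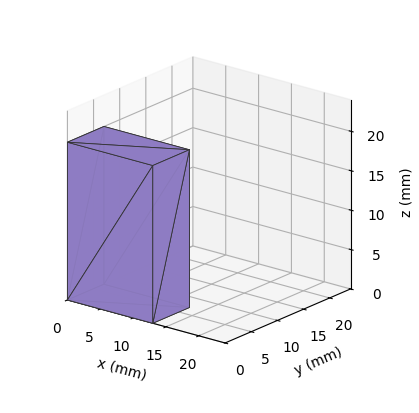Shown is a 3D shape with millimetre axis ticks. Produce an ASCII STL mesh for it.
Reading the render: the shape is a rectangular box, roughly 13 × 7 mm footprint and 20 mm tall (dimensions read to the nearest mm from the axis ticks). For the STL, each face is triangulated and given an outward normal.

solid part
  facet normal 0.0000 0.0000 -1.0000
    outer loop
      vertex 13.0 7.0 0.0
      vertex 13.0 0.0 0.0
      vertex 0.0 0.0 0.0
    endloop
  endfacet
  facet normal 0.0000 0.0000 -1.0000
    outer loop
      vertex 0.0 7.0 0.0
      vertex 13.0 7.0 0.0
      vertex 0.0 0.0 0.0
    endloop
  endfacet
  facet normal 0.0000 0.0000 1.0000
    outer loop
      vertex 0.0 0.0 20.0
      vertex 13.0 0.0 20.0
      vertex 13.0 7.0 20.0
    endloop
  endfacet
  facet normal 0.0000 0.0000 1.0000
    outer loop
      vertex 0.0 0.0 20.0
      vertex 13.0 7.0 20.0
      vertex 0.0 7.0 20.0
    endloop
  endfacet
  facet normal 0.0000 -1.0000 0.0000
    outer loop
      vertex 0.0 0.0 0.0
      vertex 13.0 0.0 0.0
      vertex 13.0 0.0 20.0
    endloop
  endfacet
  facet normal 0.0000 -1.0000 0.0000
    outer loop
      vertex 0.0 0.0 0.0
      vertex 13.0 0.0 20.0
      vertex 0.0 0.0 20.0
    endloop
  endfacet
  facet normal 0.0000 1.0000 0.0000
    outer loop
      vertex 13.0 7.0 20.0
      vertex 13.0 7.0 0.0
      vertex 0.0 7.0 0.0
    endloop
  endfacet
  facet normal 0.0000 1.0000 0.0000
    outer loop
      vertex 0.0 7.0 20.0
      vertex 13.0 7.0 20.0
      vertex 0.0 7.0 0.0
    endloop
  endfacet
  facet normal -1.0000 0.0000 0.0000
    outer loop
      vertex 0.0 7.0 20.0
      vertex 0.0 7.0 0.0
      vertex 0.0 0.0 0.0
    endloop
  endfacet
  facet normal -1.0000 0.0000 0.0000
    outer loop
      vertex 0.0 0.0 20.0
      vertex 0.0 7.0 20.0
      vertex 0.0 0.0 0.0
    endloop
  endfacet
  facet normal 1.0000 0.0000 0.0000
    outer loop
      vertex 13.0 0.0 0.0
      vertex 13.0 7.0 0.0
      vertex 13.0 7.0 20.0
    endloop
  endfacet
  facet normal 1.0000 0.0000 0.0000
    outer loop
      vertex 13.0 0.0 0.0
      vertex 13.0 7.0 20.0
      vertex 13.0 0.0 20.0
    endloop
  endfacet
endsolid part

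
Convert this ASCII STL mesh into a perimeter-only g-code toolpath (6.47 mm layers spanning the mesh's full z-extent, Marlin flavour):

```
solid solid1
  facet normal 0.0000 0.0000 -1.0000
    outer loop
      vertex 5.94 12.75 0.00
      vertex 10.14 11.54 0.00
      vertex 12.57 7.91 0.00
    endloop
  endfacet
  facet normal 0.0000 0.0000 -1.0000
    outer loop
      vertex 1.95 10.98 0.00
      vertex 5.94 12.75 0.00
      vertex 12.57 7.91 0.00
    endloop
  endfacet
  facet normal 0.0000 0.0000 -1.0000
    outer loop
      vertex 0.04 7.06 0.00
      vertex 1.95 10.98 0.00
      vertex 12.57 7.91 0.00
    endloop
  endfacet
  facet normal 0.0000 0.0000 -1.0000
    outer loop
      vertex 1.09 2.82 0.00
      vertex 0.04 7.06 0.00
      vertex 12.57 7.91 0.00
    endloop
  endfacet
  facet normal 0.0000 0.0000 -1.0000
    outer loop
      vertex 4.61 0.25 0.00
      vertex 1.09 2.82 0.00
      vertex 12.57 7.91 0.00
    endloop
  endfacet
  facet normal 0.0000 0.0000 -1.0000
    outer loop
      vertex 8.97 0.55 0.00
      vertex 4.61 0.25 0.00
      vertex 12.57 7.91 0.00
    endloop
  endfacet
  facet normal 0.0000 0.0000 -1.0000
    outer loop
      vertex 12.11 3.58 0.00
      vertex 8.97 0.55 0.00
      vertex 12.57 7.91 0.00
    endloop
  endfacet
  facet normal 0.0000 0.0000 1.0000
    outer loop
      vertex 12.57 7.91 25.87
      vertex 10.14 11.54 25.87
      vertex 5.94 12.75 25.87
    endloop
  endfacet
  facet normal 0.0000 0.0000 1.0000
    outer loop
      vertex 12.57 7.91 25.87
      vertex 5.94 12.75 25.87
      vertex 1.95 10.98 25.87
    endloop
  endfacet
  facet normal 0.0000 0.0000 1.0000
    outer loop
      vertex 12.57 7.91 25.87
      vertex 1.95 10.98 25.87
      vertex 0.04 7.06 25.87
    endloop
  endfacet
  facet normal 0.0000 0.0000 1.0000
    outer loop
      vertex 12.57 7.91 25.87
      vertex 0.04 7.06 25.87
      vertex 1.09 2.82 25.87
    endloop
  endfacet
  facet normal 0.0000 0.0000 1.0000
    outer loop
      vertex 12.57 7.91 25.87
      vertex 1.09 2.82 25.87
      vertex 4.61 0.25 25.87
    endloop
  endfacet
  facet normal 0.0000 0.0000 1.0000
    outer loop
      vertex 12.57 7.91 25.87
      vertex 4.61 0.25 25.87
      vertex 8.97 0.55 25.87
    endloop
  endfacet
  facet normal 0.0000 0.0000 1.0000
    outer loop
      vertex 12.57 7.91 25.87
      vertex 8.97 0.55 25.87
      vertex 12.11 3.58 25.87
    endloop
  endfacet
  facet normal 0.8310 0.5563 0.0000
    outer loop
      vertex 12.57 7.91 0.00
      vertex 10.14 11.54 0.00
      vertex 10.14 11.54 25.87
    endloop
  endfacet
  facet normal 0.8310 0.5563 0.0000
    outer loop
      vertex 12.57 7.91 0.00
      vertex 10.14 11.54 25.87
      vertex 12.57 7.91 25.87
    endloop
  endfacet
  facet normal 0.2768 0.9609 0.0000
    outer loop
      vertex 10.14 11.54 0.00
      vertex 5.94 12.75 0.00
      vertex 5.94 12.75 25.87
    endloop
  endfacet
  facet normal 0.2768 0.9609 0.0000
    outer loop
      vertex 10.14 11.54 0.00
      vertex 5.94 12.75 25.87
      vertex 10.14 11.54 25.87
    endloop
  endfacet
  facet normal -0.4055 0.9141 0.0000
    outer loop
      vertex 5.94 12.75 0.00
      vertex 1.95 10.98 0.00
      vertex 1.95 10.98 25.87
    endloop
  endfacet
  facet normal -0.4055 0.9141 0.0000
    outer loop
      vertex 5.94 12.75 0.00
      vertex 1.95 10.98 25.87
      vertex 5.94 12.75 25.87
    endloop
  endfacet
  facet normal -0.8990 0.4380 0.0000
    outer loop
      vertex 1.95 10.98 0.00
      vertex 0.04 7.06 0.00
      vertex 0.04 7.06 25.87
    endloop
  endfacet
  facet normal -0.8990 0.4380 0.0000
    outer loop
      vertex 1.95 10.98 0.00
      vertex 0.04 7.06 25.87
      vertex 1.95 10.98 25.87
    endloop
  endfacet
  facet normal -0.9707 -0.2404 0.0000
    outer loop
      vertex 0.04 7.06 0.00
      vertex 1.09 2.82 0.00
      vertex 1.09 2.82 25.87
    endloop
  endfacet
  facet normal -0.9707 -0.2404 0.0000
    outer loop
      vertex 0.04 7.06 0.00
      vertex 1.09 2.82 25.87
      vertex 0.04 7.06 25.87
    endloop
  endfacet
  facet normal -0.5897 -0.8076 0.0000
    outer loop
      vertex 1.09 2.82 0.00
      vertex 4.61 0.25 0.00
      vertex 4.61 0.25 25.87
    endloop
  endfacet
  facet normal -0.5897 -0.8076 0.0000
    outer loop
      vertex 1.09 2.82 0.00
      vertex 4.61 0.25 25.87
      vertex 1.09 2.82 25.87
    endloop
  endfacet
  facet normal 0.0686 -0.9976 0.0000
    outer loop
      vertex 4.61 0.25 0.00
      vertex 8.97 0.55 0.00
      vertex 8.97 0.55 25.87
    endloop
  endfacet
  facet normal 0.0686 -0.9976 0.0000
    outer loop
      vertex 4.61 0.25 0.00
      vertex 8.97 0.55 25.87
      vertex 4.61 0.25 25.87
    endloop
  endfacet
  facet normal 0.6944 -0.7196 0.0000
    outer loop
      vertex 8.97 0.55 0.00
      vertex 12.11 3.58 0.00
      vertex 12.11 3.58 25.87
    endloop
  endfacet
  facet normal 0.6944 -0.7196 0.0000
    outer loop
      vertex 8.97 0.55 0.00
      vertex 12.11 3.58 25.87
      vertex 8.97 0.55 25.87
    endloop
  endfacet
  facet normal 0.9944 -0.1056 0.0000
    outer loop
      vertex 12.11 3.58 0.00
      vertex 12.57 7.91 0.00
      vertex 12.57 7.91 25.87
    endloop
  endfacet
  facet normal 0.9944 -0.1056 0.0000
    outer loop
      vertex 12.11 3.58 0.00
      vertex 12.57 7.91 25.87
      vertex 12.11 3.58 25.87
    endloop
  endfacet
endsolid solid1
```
; perimeter-only toolpath
G21 ; units = mm
G90 ; absolute positioning
G28 ; home
; layer 1
G0 Z6.47
G0 X12.57 Y7.91
G1 X10.14 Y11.54
G1 X5.94 Y12.75
G1 X1.95 Y10.98
G1 X0.04 Y7.06
G1 X1.09 Y2.82
G1 X4.61 Y0.25
G1 X8.97 Y0.55
G1 X12.11 Y3.58
G1 X12.57 Y7.91
; layer 2
G0 Z12.94
G0 X12.57 Y7.91
G1 X10.14 Y11.54
G1 X5.94 Y12.75
G1 X1.95 Y10.98
G1 X0.04 Y7.06
G1 X1.09 Y2.82
G1 X4.61 Y0.25
G1 X8.97 Y0.55
G1 X12.11 Y3.58
G1 X12.57 Y7.91
; layer 3
G0 Z19.40
G0 X12.57 Y7.91
G1 X10.14 Y11.54
G1 X5.94 Y12.75
G1 X1.95 Y10.98
G1 X0.04 Y7.06
G1 X1.09 Y2.82
G1 X4.61 Y0.25
G1 X8.97 Y0.55
G1 X12.11 Y3.58
G1 X12.57 Y7.91
; layer 4
G0 Z25.87
G0 X12.57 Y7.91
G1 X10.14 Y11.54
G1 X5.94 Y12.75
G1 X1.95 Y10.98
G1 X0.04 Y7.06
G1 X1.09 Y2.82
G1 X4.61 Y0.25
G1 X8.97 Y0.55
G1 X12.11 Y3.58
G1 X12.57 Y7.91
M2 ; end

The solid is a regular 9-sided prism (a cylinder approximated with 9 flat sides), circumscribed radius ≈ 6.38 mm, height ≈ 25.9 mm. Slicing at Δz = 6.47 mm — 4 equal slices spanning the solid's height, so layer i sits at z = i·h/4 — gives 4 non-empty perimeters. Each is a 9-segment closed polygon; G0 lifts to the layer z and rapids to the start vertex, then G1 traces the edges.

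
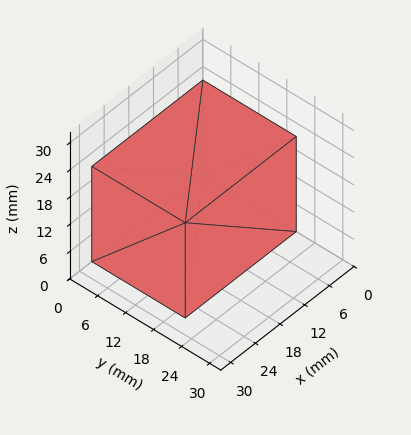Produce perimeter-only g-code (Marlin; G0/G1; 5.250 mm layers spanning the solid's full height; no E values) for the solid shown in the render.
Reading the render: the shape is a rectangular box, roughly 27 × 20 mm footprint and 21 mm tall (dimensions read to the nearest mm from the axis ticks). For the g-code, the solid's height is divided into equal slices at the stated Δz and each level perimeter traced with G1 moves after a G0 lift.

; perimeter-only toolpath
G21 ; units = mm
G90 ; absolute positioning
G28 ; home
; layer 1
G0 Z5.250
G0 X0.000 Y0.000
G1 X27.000 Y0.000
G1 X27.000 Y20.000
G1 X0.000 Y20.000
G1 X0.000 Y0.000
; layer 2
G0 Z10.500
G0 X0.000 Y0.000
G1 X27.000 Y0.000
G1 X27.000 Y20.000
G1 X0.000 Y20.000
G1 X0.000 Y0.000
; layer 3
G0 Z15.750
G0 X0.000 Y0.000
G1 X27.000 Y0.000
G1 X27.000 Y20.000
G1 X0.000 Y20.000
G1 X0.000 Y0.000
; layer 4
G0 Z21.000
G0 X0.000 Y0.000
G1 X27.000 Y0.000
G1 X27.000 Y20.000
G1 X0.000 Y20.000
G1 X0.000 Y0.000
M2 ; end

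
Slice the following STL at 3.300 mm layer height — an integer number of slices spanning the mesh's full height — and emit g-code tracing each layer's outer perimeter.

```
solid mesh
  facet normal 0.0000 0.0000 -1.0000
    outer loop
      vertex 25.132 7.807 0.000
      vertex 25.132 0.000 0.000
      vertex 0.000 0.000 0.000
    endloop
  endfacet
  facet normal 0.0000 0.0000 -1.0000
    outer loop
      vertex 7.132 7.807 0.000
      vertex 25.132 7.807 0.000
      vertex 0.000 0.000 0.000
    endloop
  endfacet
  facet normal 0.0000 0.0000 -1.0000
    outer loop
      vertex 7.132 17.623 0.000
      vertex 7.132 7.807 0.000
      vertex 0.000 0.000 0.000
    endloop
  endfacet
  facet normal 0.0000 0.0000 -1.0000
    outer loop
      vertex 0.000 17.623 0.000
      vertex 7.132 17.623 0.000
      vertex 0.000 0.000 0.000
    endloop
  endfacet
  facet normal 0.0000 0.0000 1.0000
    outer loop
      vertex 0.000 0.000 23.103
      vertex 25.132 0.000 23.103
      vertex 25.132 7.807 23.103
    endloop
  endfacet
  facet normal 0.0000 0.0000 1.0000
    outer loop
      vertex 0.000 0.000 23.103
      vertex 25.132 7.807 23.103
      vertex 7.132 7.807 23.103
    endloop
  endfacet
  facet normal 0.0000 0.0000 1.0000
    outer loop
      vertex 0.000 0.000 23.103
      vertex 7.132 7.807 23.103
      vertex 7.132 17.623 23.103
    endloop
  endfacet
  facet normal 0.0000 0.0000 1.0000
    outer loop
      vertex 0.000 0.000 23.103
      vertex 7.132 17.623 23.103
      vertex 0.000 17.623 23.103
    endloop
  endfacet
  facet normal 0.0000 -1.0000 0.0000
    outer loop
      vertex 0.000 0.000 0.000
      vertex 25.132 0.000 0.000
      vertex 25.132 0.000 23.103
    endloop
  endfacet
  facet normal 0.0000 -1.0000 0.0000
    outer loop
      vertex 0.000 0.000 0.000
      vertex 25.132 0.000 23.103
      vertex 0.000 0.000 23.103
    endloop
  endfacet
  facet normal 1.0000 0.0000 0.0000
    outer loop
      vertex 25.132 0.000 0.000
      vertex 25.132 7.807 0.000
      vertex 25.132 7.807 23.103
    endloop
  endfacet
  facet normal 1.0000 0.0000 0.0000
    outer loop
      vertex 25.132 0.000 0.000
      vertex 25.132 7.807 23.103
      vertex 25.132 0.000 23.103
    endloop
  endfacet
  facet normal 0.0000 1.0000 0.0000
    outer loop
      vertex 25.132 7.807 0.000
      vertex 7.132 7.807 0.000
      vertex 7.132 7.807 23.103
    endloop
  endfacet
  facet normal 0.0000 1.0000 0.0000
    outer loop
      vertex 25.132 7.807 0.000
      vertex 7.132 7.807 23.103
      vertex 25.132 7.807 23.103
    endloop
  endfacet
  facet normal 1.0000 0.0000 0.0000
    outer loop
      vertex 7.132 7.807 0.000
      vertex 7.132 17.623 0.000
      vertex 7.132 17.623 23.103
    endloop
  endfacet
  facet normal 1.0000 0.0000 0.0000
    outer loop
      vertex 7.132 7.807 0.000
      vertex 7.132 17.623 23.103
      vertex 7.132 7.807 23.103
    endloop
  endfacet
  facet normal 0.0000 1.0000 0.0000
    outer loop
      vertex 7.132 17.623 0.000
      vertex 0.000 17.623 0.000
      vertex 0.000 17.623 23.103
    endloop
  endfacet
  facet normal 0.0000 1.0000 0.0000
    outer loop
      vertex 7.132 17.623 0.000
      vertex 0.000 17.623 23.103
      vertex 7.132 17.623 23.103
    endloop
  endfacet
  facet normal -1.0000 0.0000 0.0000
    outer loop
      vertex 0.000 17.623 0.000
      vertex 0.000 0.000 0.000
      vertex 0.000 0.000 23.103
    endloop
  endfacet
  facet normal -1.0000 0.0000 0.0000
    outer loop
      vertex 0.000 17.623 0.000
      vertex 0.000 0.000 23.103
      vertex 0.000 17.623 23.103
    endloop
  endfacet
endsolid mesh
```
; perimeter-only toolpath
G21 ; units = mm
G90 ; absolute positioning
G28 ; home
; layer 1
G0 Z3.300
G0 X0.000 Y0.000
G1 X25.132 Y0.000
G1 X25.132 Y7.807
G1 X7.132 Y7.807
G1 X7.132 Y17.623
G1 X0.000 Y17.623
G1 X0.000 Y0.000
; layer 2
G0 Z6.601
G0 X0.000 Y0.000
G1 X25.132 Y0.000
G1 X25.132 Y7.807
G1 X7.132 Y7.807
G1 X7.132 Y17.623
G1 X0.000 Y17.623
G1 X0.000 Y0.000
; layer 3
G0 Z9.901
G0 X0.000 Y0.000
G1 X25.132 Y0.000
G1 X25.132 Y7.807
G1 X7.132 Y7.807
G1 X7.132 Y17.623
G1 X0.000 Y17.623
G1 X0.000 Y0.000
; layer 4
G0 Z13.202
G0 X0.000 Y0.000
G1 X25.132 Y0.000
G1 X25.132 Y7.807
G1 X7.132 Y7.807
G1 X7.132 Y17.623
G1 X0.000 Y17.623
G1 X0.000 Y0.000
; layer 5
G0 Z16.502
G0 X0.000 Y0.000
G1 X25.132 Y0.000
G1 X25.132 Y7.807
G1 X7.132 Y7.807
G1 X7.132 Y17.623
G1 X0.000 Y17.623
G1 X0.000 Y0.000
; layer 6
G0 Z19.803
G0 X0.000 Y0.000
G1 X25.132 Y0.000
G1 X25.132 Y7.807
G1 X7.132 Y7.807
G1 X7.132 Y17.623
G1 X0.000 Y17.623
G1 X0.000 Y0.000
; layer 7
G0 Z23.103
G0 X0.000 Y0.000
G1 X25.132 Y0.000
G1 X25.132 Y7.807
G1 X7.132 Y7.807
G1 X7.132 Y17.623
G1 X0.000 Y17.623
G1 X0.000 Y0.000
M2 ; end

The solid is an L-shaped prism: outer 25.1 × 17.6 mm, arm thicknesses ≈ 7.81 mm (horizontal) and 7.13 mm (vertical), extruded 23.1 mm in z. Slicing at Δz = 3.300 mm — 7 equal slices spanning the solid's height, so layer i sits at z = i·h/7 — gives 7 non-empty perimeters. Each is a 6-segment closed polygon; G0 lifts to the layer z and rapids to the start vertex, then G1 traces the edges.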